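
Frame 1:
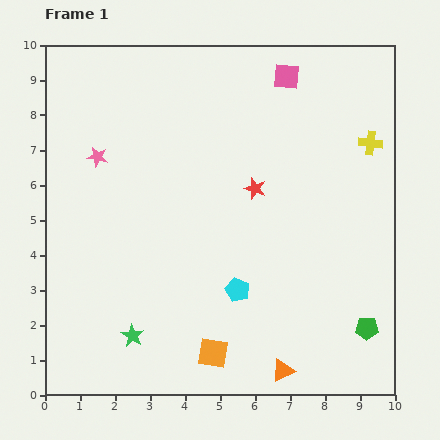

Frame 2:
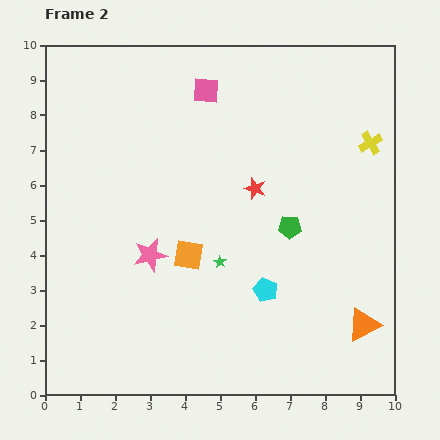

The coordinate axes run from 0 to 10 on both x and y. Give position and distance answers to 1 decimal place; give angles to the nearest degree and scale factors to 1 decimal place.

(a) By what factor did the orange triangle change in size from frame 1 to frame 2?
1.5×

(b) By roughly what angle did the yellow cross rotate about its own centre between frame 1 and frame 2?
37° counter-clockwise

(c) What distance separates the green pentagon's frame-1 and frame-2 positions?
3.6

The green pentagon moved from (9.2, 1.9) to (7.0, 4.8), a distance of √(2.2² + 2.9²) ≈ 3.6.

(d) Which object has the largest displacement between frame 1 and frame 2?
the green pentagon

(moved 3.6; next 3.3)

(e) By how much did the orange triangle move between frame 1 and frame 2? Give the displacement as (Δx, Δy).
(2.3, 1.3)

The orange triangle was at (6.8, 0.7) in frame 1 and (9.1, 2.0) in frame 2.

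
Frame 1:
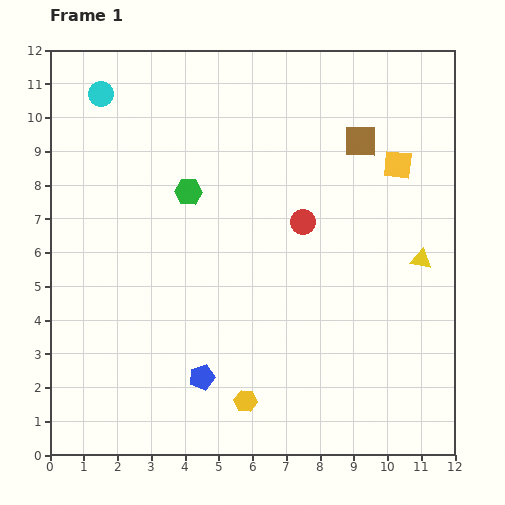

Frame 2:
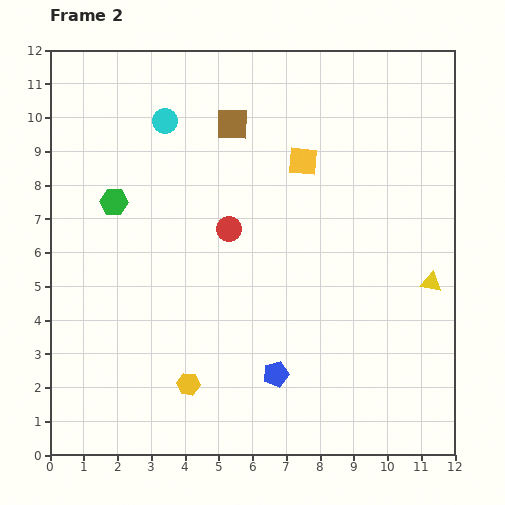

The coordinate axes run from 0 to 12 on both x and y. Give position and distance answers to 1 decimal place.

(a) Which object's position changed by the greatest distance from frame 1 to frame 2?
the brown square

(moved 3.8; next 2.8)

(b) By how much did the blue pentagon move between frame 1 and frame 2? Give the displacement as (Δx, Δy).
(2.2, 0.1)

The blue pentagon was at (4.5, 2.3) in frame 1 and (6.7, 2.4) in frame 2.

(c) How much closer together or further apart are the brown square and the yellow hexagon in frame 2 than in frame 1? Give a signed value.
-0.6

Distance in frame 1: 8.4. Distance in frame 2: 7.8.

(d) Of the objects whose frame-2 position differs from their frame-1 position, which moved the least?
the yellow triangle

(moved 0.8)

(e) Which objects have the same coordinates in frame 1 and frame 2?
none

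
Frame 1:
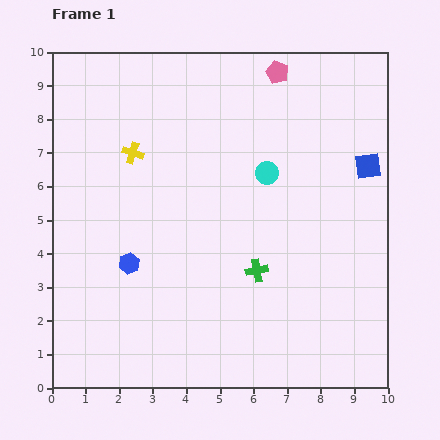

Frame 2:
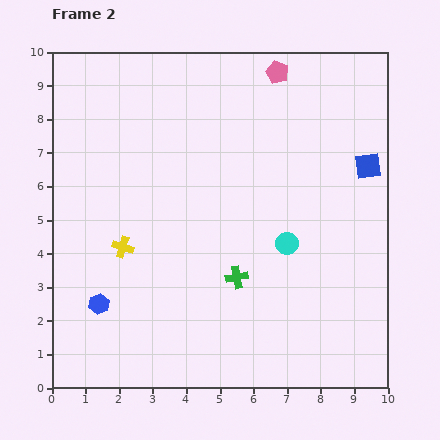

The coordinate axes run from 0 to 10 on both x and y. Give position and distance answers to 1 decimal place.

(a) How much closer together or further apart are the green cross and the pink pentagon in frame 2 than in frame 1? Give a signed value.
+0.3

Distance in frame 1: 5.9. Distance in frame 2: 6.2.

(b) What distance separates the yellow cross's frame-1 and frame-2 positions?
2.8

The yellow cross moved from (2.4, 7.0) to (2.1, 4.2), a distance of √(0.3² + 2.8²) ≈ 2.8.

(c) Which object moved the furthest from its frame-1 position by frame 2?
the yellow cross

(moved 2.8; next 2.2)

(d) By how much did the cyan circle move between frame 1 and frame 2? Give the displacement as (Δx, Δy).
(0.6, -2.1)

The cyan circle was at (6.4, 6.4) in frame 1 and (7.0, 4.3) in frame 2.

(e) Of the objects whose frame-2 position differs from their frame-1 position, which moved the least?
the green cross

(moved 0.6)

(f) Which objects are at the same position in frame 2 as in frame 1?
the pink pentagon, the blue square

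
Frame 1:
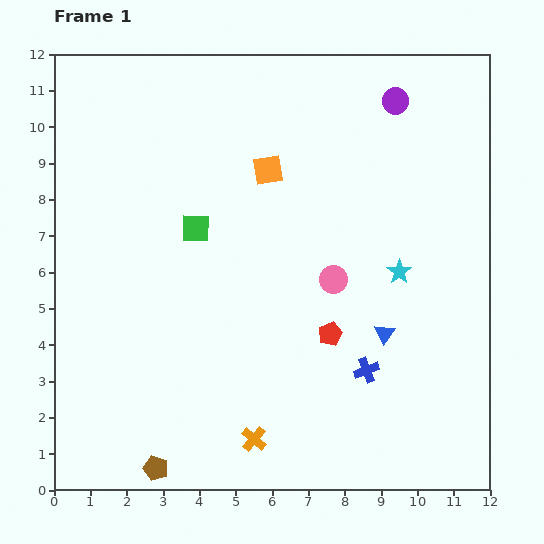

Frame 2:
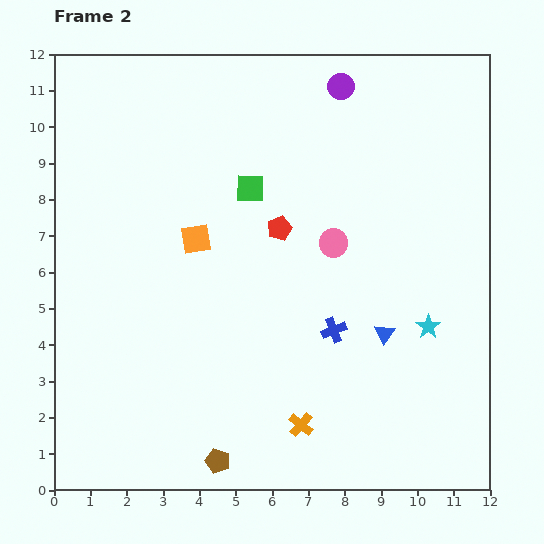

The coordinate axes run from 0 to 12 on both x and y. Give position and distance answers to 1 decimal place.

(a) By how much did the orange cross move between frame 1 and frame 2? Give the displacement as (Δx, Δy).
(1.3, 0.4)

The orange cross was at (5.5, 1.4) in frame 1 and (6.8, 1.8) in frame 2.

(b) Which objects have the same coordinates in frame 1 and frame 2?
the blue triangle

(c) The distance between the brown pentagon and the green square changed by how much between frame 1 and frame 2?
+0.9

Distance in frame 1: 6.7. Distance in frame 2: 7.6.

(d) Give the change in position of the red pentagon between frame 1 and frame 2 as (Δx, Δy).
(-1.4, 2.9)

The red pentagon was at (7.6, 4.3) in frame 1 and (6.2, 7.2) in frame 2.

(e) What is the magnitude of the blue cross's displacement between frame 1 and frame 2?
1.4

The blue cross moved from (8.6, 3.3) to (7.7, 4.4), a distance of √(0.9² + 1.1²) ≈ 1.4.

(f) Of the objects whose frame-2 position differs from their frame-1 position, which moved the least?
the pink circle

(moved 1.0)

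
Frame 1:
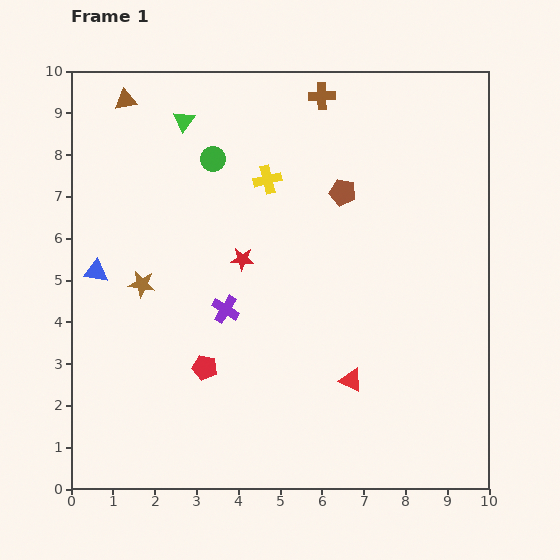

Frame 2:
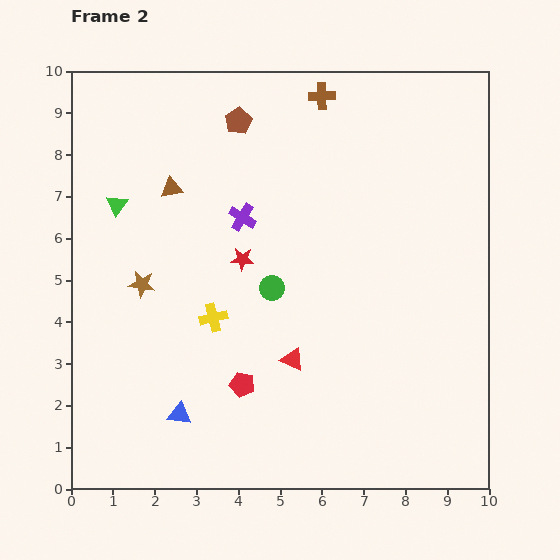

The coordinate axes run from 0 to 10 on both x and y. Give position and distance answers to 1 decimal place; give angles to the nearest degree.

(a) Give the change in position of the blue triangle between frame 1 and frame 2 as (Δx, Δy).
(2.0, -3.4)

The blue triangle was at (0.6, 5.2) in frame 1 and (2.6, 1.8) in frame 2.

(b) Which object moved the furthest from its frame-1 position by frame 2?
the blue triangle

(moved 3.9; next 3.5)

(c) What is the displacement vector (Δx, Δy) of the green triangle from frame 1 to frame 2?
(-1.6, -2.0)

The green triangle was at (2.7, 8.8) in frame 1 and (1.1, 6.8) in frame 2.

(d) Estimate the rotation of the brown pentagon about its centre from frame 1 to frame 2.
29° clockwise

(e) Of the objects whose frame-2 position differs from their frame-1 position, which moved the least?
the red pentagon

(moved 1.0)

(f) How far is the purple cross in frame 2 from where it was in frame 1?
2.2

The purple cross moved from (3.7, 4.3) to (4.1, 6.5), a distance of √(0.4² + 2.2²) ≈ 2.2.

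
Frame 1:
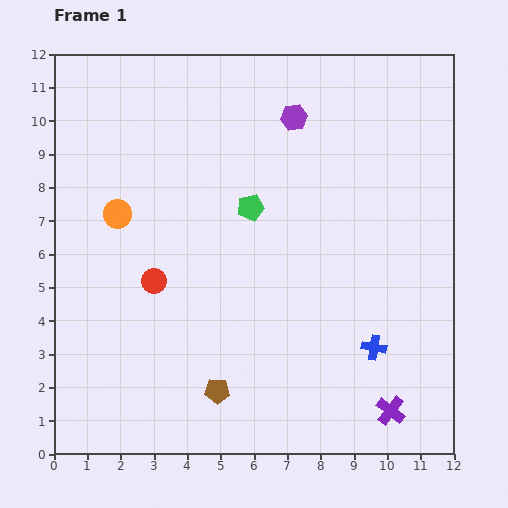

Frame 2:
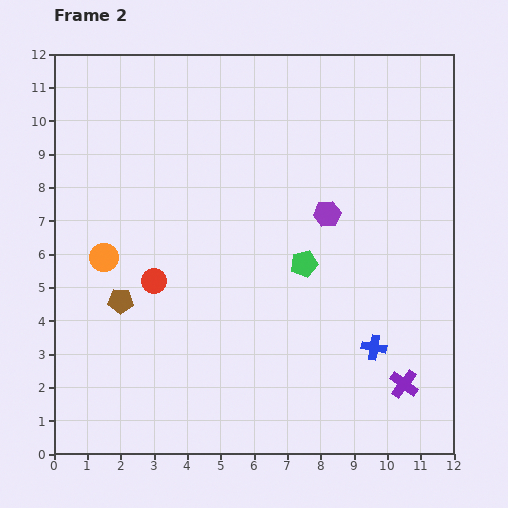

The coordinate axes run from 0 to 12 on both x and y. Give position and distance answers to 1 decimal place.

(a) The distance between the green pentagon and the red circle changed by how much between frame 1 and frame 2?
+0.9

Distance in frame 1: 3.6. Distance in frame 2: 4.5.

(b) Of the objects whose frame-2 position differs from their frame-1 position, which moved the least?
the purple cross

(moved 0.9)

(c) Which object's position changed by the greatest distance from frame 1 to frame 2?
the brown pentagon

(moved 4.0; next 3.1)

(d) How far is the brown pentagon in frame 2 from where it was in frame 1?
4.0

The brown pentagon moved from (4.9, 1.9) to (2.0, 4.6), a distance of √(2.9² + 2.7²) ≈ 4.0.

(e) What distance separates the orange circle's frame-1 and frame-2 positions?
1.4

The orange circle moved from (1.9, 7.2) to (1.5, 5.9), a distance of √(0.4² + 1.3²) ≈ 1.4.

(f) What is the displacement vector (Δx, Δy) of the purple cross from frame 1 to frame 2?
(0.4, 0.8)

The purple cross was at (10.1, 1.3) in frame 1 and (10.5, 2.1) in frame 2.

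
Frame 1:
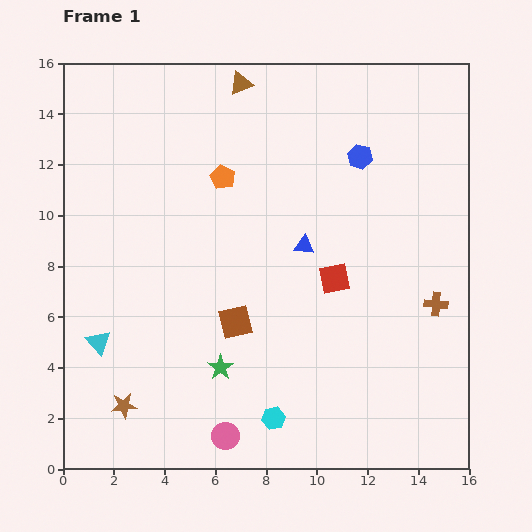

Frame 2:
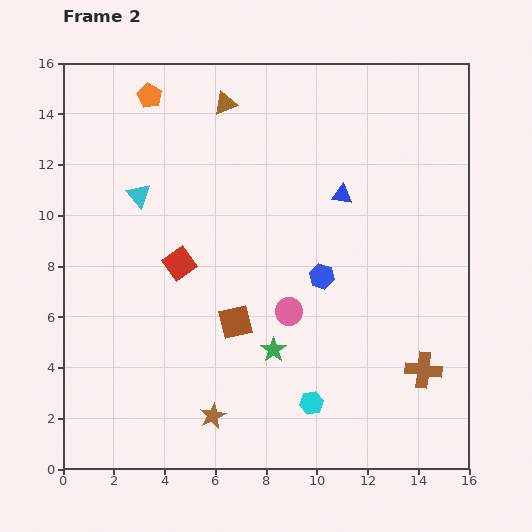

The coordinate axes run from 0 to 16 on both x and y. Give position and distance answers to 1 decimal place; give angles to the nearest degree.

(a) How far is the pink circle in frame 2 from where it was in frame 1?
5.5

The pink circle moved from (6.4, 1.3) to (8.9, 6.2), a distance of √(2.5² + 4.9²) ≈ 5.5.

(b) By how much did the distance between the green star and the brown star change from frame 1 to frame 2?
-0.6

Distance in frame 1: 4.1. Distance in frame 2: 3.5.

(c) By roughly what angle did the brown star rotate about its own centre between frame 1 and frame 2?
22° counter-clockwise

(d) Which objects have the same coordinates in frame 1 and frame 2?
the brown square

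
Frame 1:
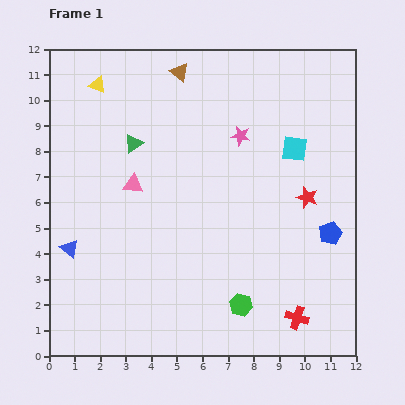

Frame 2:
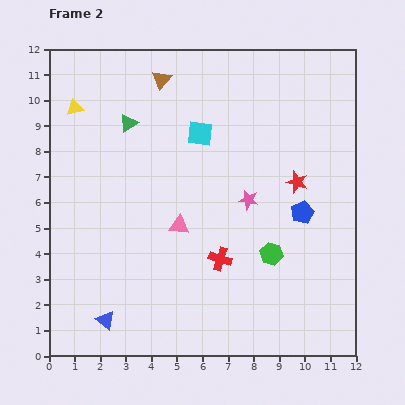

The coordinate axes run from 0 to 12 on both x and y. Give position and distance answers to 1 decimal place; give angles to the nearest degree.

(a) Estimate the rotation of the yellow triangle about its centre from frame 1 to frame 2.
36° counter-clockwise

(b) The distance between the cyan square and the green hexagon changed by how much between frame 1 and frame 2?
-1.0

Distance in frame 1: 6.5. Distance in frame 2: 5.5.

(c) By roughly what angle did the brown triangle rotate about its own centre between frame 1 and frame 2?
32° clockwise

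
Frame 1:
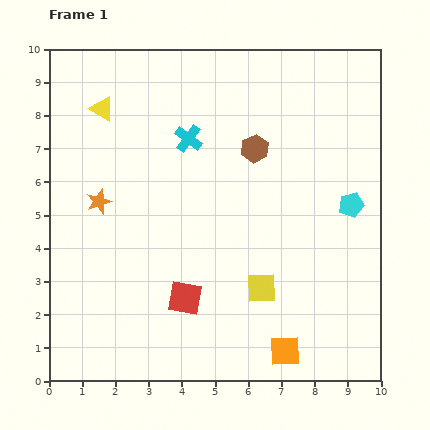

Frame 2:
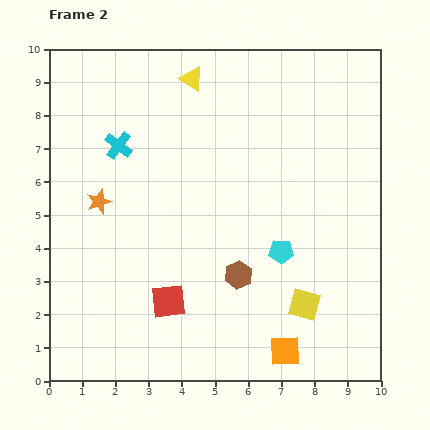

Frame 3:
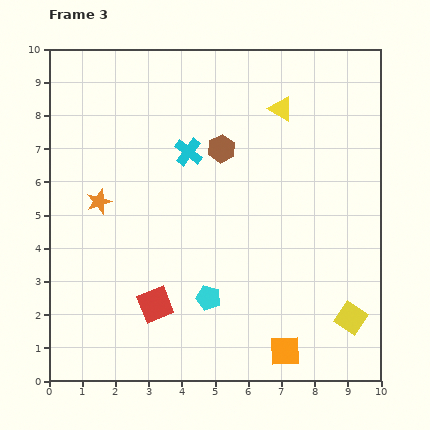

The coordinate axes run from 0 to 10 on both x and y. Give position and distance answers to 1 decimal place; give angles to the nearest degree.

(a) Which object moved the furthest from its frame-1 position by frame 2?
the brown hexagon

(moved 3.8; next 2.8)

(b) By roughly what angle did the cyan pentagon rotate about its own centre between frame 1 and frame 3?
30° clockwise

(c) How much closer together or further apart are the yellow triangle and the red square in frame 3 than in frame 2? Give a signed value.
+0.3

Distance in frame 2: 6.7. Distance in frame 3: 7.0.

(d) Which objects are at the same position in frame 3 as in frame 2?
the orange star, the orange square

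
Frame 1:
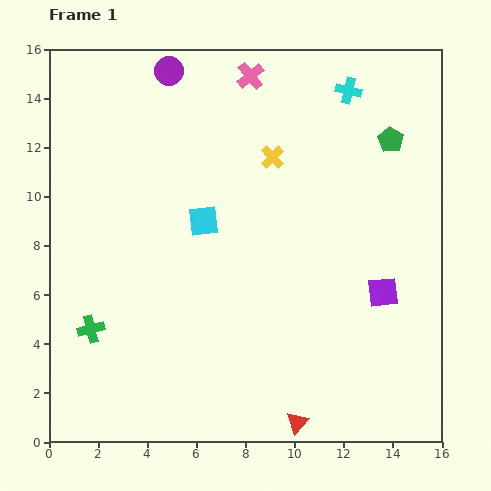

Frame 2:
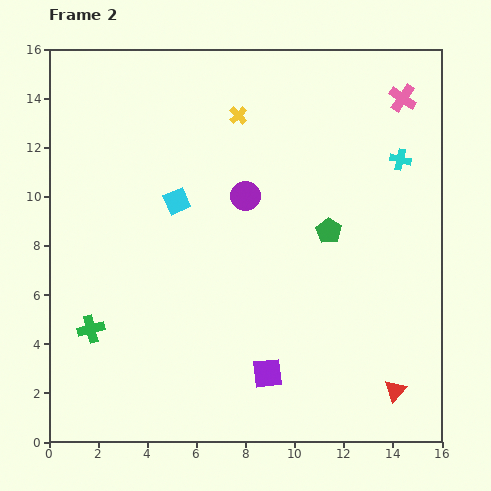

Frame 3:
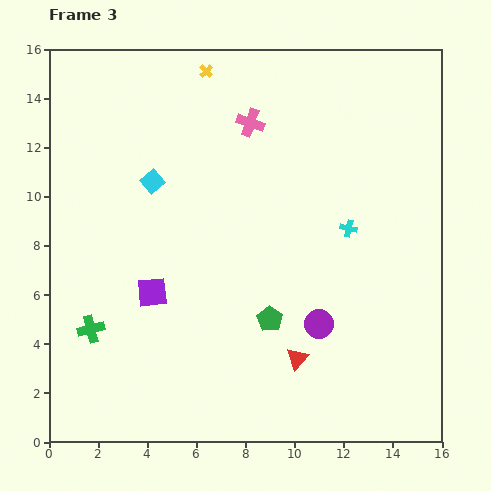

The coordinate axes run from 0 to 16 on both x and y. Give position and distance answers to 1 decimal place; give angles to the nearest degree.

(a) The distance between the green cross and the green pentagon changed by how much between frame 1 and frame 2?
-3.9

Distance in frame 1: 14.4. Distance in frame 2: 10.5.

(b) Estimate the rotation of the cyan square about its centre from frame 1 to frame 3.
34° counter-clockwise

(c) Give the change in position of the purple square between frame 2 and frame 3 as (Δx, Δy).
(-4.7, 3.3)

The purple square was at (8.9, 2.8) in frame 2 and (4.2, 6.1) in frame 3.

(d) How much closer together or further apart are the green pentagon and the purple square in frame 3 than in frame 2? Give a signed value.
-1.4

Distance in frame 2: 6.3. Distance in frame 3: 4.9.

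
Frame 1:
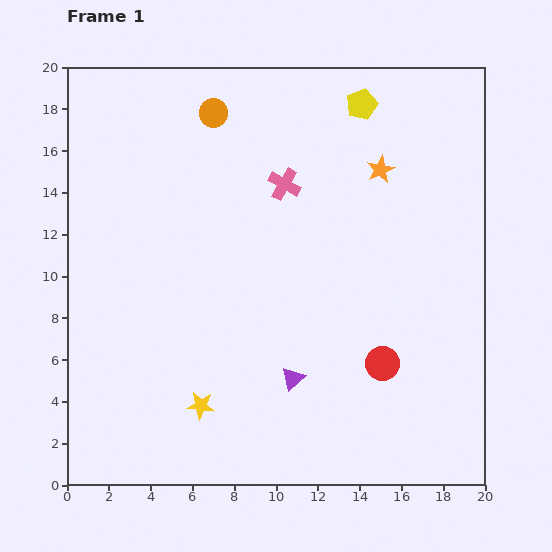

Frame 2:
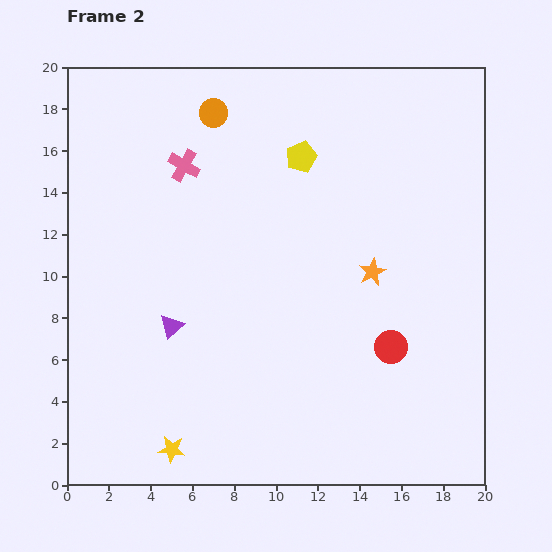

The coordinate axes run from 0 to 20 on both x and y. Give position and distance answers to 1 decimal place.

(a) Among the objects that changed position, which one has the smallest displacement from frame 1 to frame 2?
the red circle

(moved 0.9)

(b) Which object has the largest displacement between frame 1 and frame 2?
the purple triangle

(moved 6.3; next 4.9)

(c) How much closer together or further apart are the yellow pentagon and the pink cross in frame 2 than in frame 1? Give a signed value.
+0.3

Distance in frame 1: 5.3. Distance in frame 2: 5.6.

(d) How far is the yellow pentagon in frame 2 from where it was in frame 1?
3.8

The yellow pentagon moved from (14.1, 18.2) to (11.2, 15.7), a distance of √(2.9² + 2.5²) ≈ 3.8.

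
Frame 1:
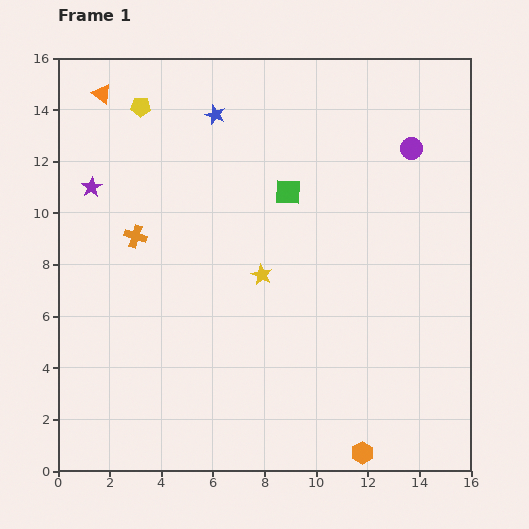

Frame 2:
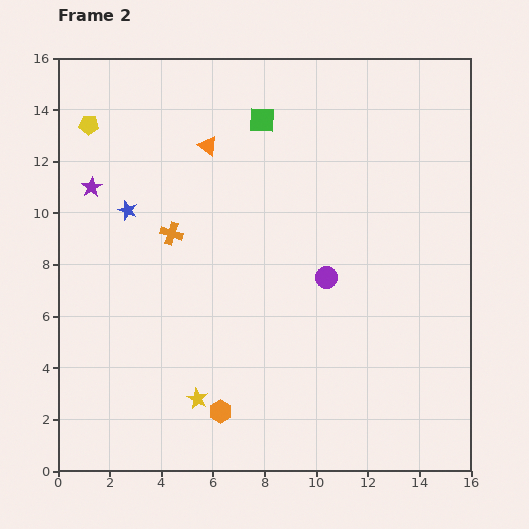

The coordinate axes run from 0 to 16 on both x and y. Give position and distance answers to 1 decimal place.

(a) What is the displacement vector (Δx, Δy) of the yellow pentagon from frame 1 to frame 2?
(-2.0, -0.7)

The yellow pentagon was at (3.2, 14.1) in frame 1 and (1.2, 13.4) in frame 2.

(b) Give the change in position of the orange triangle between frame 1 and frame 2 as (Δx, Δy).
(4.1, -2.0)

The orange triangle was at (1.7, 14.6) in frame 1 and (5.8, 12.6) in frame 2.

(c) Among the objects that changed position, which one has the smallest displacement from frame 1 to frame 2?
the orange cross

(moved 1.4)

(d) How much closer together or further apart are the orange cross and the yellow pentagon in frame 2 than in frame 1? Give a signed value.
+0.3

Distance in frame 1: 5.0. Distance in frame 2: 5.3.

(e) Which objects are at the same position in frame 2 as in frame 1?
the purple star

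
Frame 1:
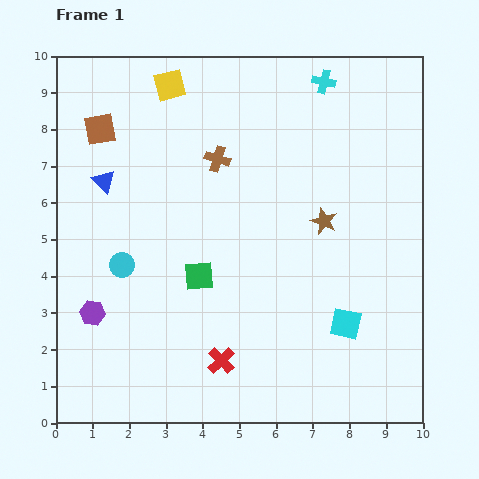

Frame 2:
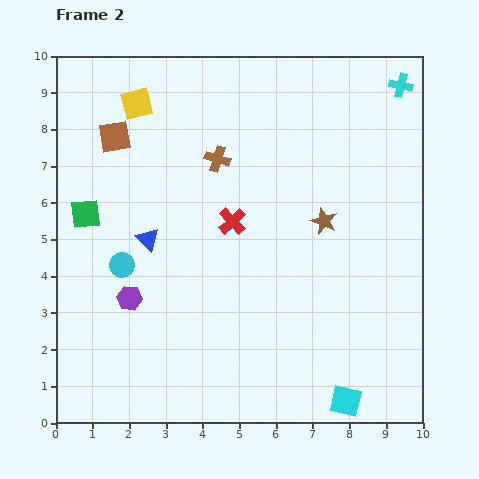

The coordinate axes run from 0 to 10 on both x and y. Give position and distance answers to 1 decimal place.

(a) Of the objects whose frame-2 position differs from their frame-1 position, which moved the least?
the brown square

(moved 0.4)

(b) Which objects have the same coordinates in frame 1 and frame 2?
the cyan circle, the brown star, the brown cross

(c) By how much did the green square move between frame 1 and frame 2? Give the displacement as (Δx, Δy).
(-3.1, 1.7)

The green square was at (3.9, 4.0) in frame 1 and (0.8, 5.7) in frame 2.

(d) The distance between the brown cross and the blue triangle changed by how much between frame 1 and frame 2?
-0.3

Distance in frame 1: 3.2. Distance in frame 2: 2.9.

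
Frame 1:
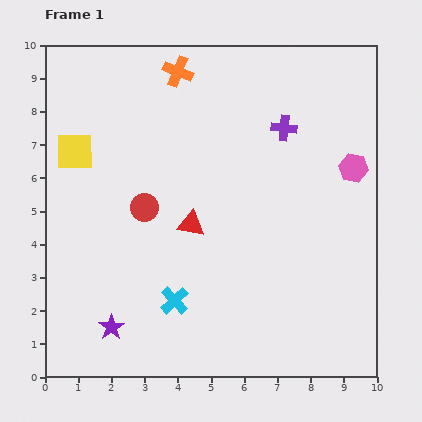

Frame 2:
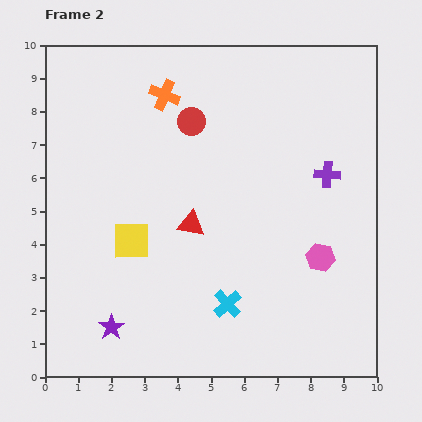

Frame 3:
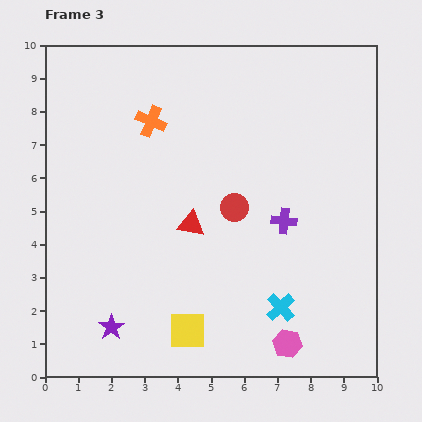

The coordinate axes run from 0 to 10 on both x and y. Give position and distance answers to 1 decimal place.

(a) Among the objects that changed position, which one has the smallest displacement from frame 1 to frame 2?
the orange cross

(moved 0.8)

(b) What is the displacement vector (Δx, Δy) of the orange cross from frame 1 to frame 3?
(-0.8, -1.5)

The orange cross was at (4.0, 9.2) in frame 1 and (3.2, 7.7) in frame 3.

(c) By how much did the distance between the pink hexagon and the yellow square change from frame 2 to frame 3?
-2.7

Distance in frame 2: 5.7. Distance in frame 3: 3.0.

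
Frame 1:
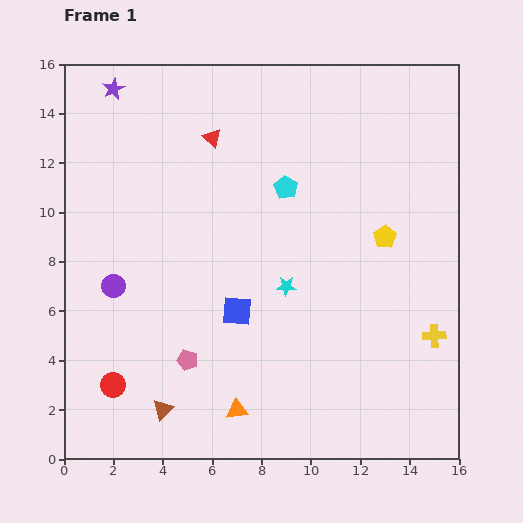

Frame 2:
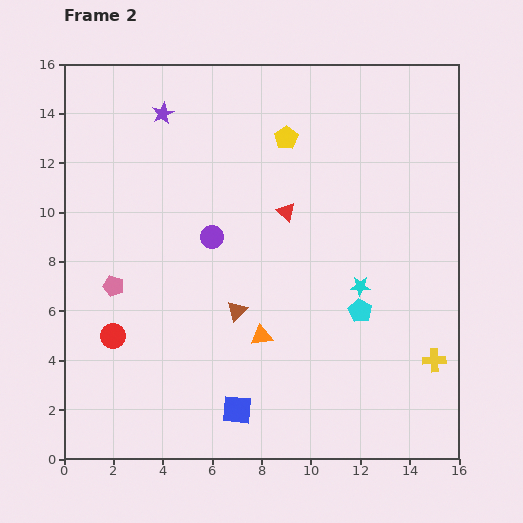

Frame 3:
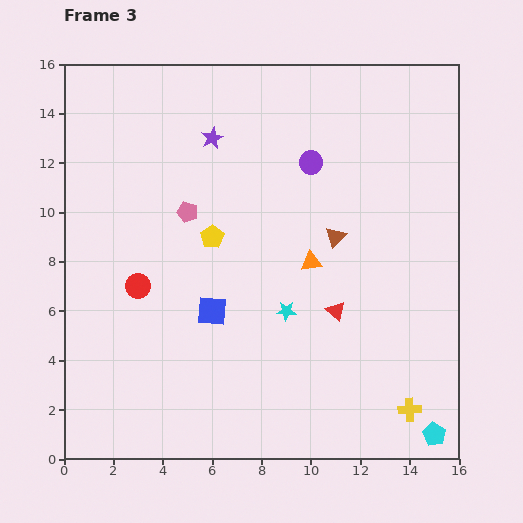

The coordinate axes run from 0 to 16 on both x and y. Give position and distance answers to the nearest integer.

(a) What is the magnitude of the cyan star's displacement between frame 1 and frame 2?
3

The cyan star moved from (9, 7) to (12, 7), a distance of √(3² + 0²) ≈ 3.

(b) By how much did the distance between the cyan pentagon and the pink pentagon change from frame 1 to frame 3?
+5

Distance in frame 1: 8. Distance in frame 3: 13.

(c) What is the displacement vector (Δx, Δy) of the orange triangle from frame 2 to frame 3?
(2, 3)

The orange triangle was at (8, 5) in frame 2 and (10, 8) in frame 3.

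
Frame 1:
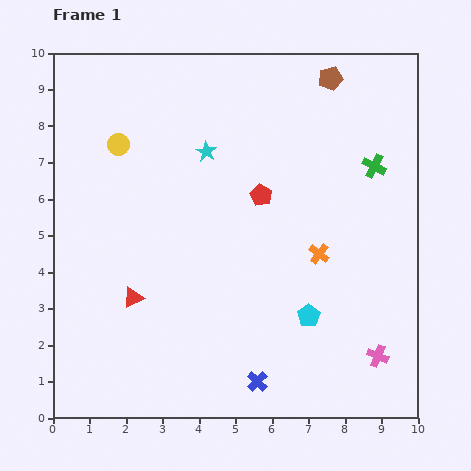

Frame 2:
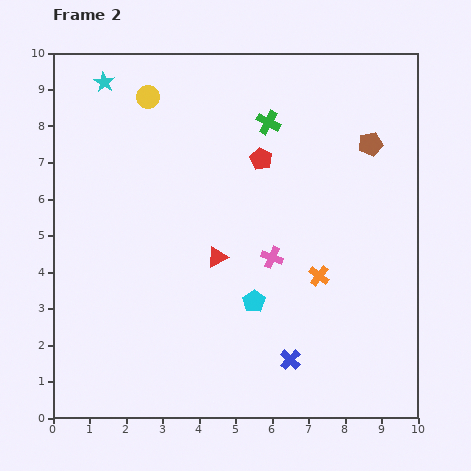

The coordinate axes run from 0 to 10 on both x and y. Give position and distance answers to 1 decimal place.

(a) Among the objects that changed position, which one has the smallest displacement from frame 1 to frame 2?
the orange cross

(moved 0.6)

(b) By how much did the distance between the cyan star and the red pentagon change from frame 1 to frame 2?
+2.9

Distance in frame 1: 1.9. Distance in frame 2: 4.8.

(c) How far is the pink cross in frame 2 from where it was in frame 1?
4.0

The pink cross moved from (8.9, 1.7) to (6.0, 4.4), a distance of √(2.9² + 2.7²) ≈ 4.0.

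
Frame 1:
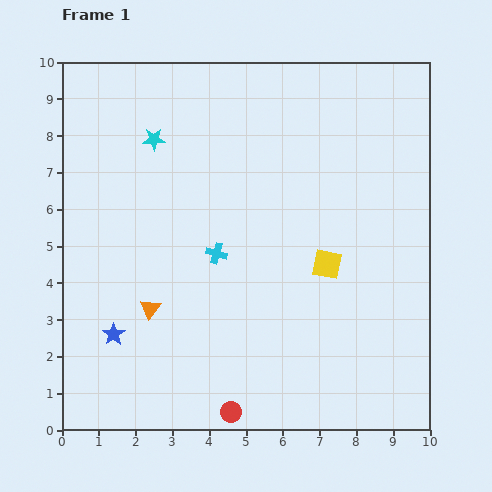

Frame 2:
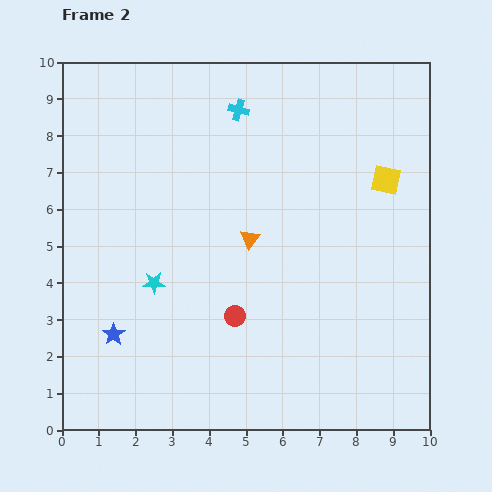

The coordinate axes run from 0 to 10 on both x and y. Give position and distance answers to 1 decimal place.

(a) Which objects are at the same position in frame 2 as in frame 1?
the blue star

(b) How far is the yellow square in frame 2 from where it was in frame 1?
2.8

The yellow square moved from (7.2, 4.5) to (8.8, 6.8), a distance of √(1.6² + 2.3²) ≈ 2.8.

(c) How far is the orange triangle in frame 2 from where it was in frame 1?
3.3

The orange triangle moved from (2.4, 3.3) to (5.1, 5.2), a distance of √(2.7² + 1.9²) ≈ 3.3.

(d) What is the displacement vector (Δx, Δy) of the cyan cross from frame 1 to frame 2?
(0.6, 3.9)

The cyan cross was at (4.2, 4.8) in frame 1 and (4.8, 8.7) in frame 2.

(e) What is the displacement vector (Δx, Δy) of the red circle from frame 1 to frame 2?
(0.1, 2.6)

The red circle was at (4.6, 0.5) in frame 1 and (4.7, 3.1) in frame 2.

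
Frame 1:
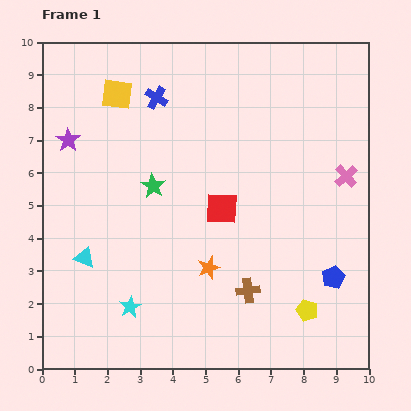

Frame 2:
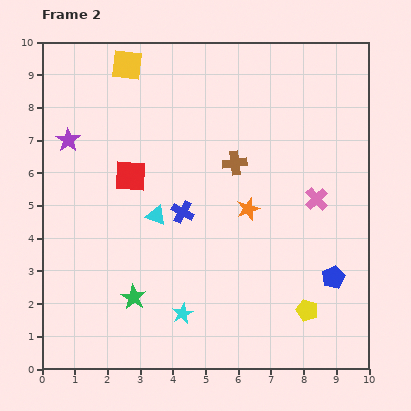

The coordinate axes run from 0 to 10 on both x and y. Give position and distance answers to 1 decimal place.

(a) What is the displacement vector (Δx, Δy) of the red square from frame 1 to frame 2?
(-2.8, 1.0)

The red square was at (5.5, 4.9) in frame 1 and (2.7, 5.9) in frame 2.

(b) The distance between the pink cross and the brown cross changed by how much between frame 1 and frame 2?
-1.9

Distance in frame 1: 4.6. Distance in frame 2: 2.7.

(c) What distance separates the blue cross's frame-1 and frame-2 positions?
3.6

The blue cross moved from (3.5, 8.3) to (4.3, 4.8), a distance of √(0.8² + 3.5²) ≈ 3.6.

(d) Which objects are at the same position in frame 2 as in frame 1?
the blue pentagon, the yellow pentagon, the purple star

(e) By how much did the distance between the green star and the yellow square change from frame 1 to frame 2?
+4.1

Distance in frame 1: 3.0. Distance in frame 2: 7.1.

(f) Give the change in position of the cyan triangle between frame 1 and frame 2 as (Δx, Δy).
(2.2, 1.3)

The cyan triangle was at (1.3, 3.4) in frame 1 and (3.5, 4.7) in frame 2.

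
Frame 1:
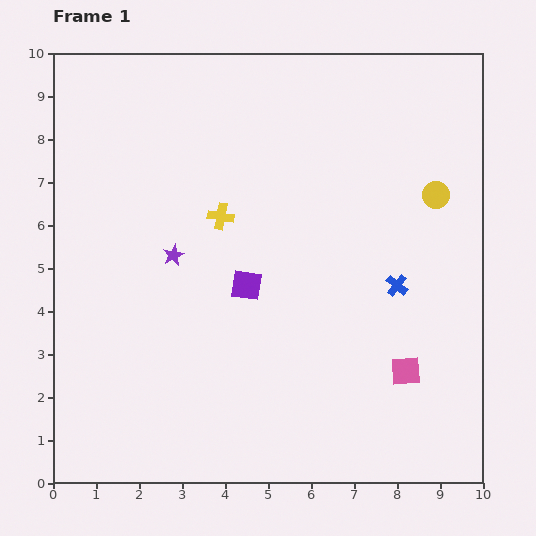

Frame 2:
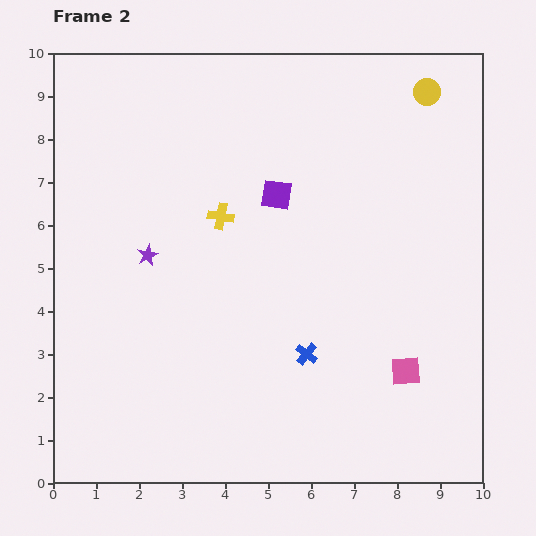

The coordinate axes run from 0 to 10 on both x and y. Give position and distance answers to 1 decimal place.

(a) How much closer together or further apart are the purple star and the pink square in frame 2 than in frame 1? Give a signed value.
+0.6

Distance in frame 1: 6.0. Distance in frame 2: 6.6.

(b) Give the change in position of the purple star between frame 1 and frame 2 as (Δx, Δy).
(-0.6, 0.0)

The purple star was at (2.8, 5.3) in frame 1 and (2.2, 5.3) in frame 2.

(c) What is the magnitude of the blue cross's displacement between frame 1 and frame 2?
2.6

The blue cross moved from (8.0, 4.6) to (5.9, 3.0), a distance of √(2.1² + 1.6²) ≈ 2.6.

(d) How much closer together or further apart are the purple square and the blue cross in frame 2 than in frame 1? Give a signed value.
+0.3

Distance in frame 1: 3.5. Distance in frame 2: 3.8.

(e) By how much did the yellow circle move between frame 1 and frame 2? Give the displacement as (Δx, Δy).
(-0.2, 2.4)

The yellow circle was at (8.9, 6.7) in frame 1 and (8.7, 9.1) in frame 2.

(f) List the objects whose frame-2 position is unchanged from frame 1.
the yellow cross, the pink square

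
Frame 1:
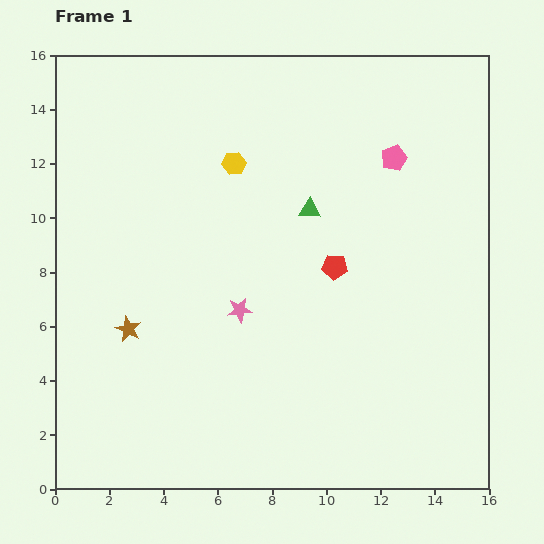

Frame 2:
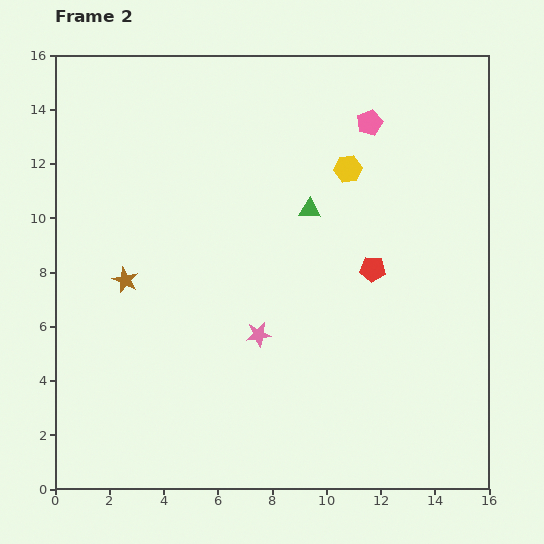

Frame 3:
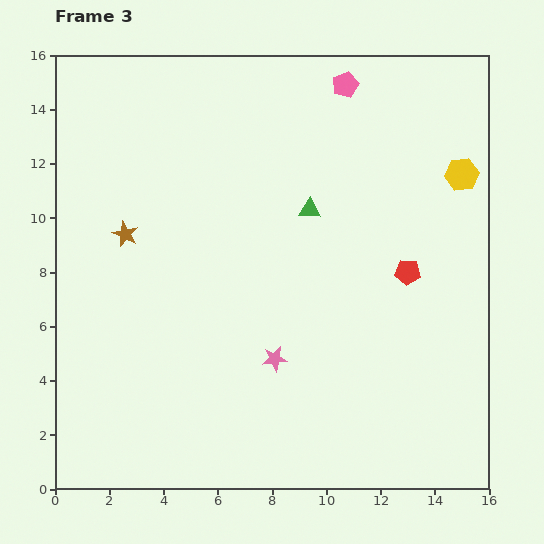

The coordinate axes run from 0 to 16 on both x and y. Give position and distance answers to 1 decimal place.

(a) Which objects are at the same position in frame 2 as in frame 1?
the green triangle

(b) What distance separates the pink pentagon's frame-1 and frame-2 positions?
1.6

The pink pentagon moved from (12.5, 12.2) to (11.6, 13.5), a distance of √(0.9² + 1.3²) ≈ 1.6.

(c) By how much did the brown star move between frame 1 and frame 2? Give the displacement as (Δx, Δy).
(-0.1, 1.8)

The brown star was at (2.7, 5.9) in frame 1 and (2.6, 7.7) in frame 2.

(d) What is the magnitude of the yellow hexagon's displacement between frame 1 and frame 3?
8.4

The yellow hexagon moved from (6.6, 12.0) to (15.0, 11.6), a distance of √(8.4² + 0.4²) ≈ 8.4.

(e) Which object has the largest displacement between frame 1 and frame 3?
the yellow hexagon

(moved 8.4; next 3.5)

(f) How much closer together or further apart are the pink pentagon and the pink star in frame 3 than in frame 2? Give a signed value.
+1.6

Distance in frame 2: 8.8. Distance in frame 3: 10.4.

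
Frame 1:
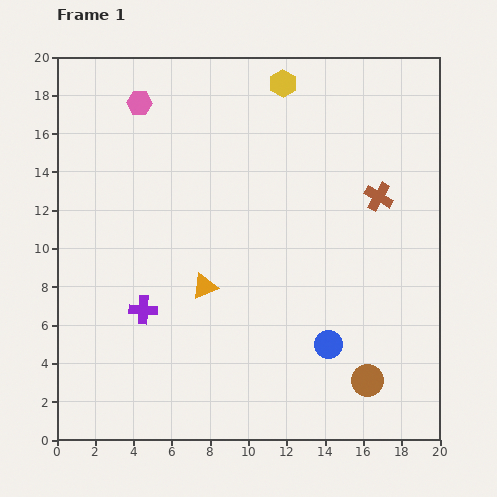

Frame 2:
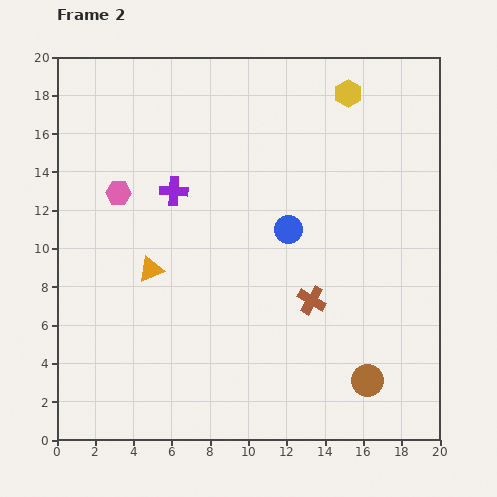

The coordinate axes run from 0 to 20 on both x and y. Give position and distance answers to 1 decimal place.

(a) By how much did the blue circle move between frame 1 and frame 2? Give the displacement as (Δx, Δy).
(-2.1, 6.0)

The blue circle was at (14.2, 5.0) in frame 1 and (12.1, 11.0) in frame 2.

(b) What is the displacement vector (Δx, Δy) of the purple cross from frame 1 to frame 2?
(1.6, 6.2)

The purple cross was at (4.5, 6.8) in frame 1 and (6.1, 13.0) in frame 2.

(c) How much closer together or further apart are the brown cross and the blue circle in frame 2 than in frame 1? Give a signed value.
-4.2

Distance in frame 1: 8.1. Distance in frame 2: 3.9.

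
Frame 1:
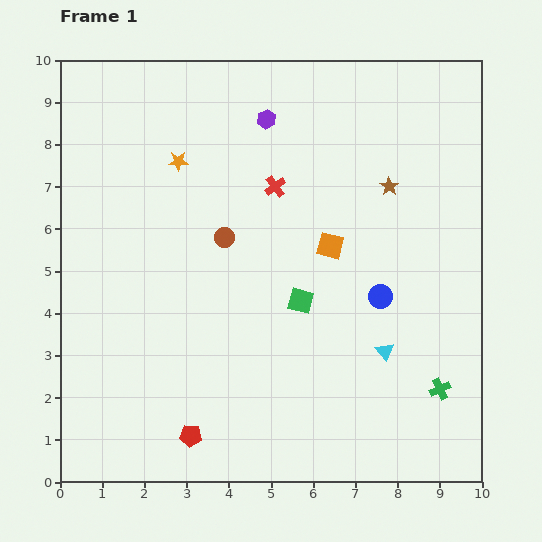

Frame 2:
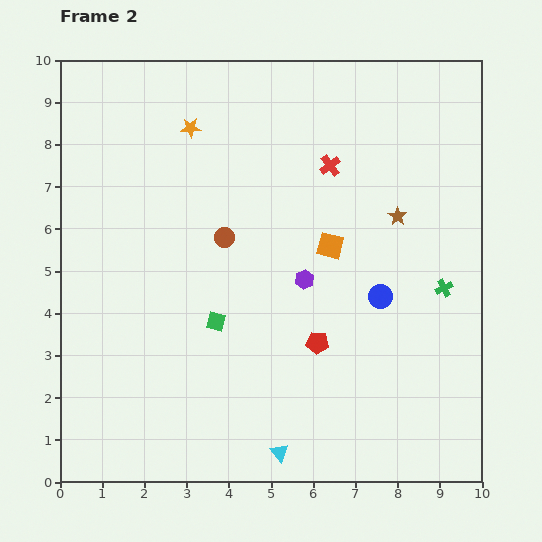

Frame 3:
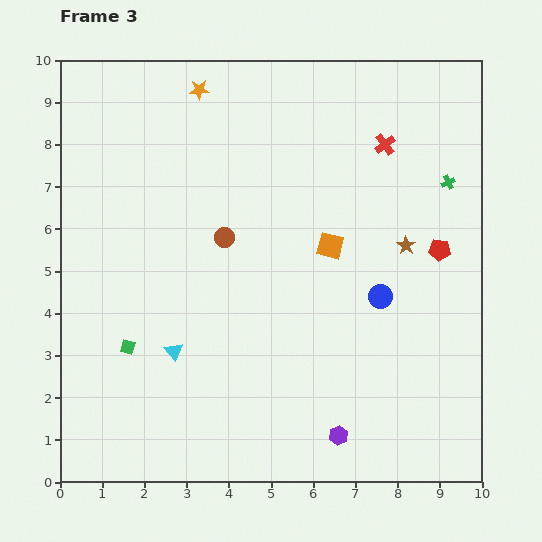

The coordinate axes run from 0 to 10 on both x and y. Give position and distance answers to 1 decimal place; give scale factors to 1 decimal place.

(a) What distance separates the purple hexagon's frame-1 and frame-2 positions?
3.9

The purple hexagon moved from (4.9, 8.6) to (5.8, 4.8), a distance of √(0.9² + 3.8²) ≈ 3.9.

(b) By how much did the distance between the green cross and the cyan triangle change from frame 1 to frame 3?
+6.0

Distance in frame 1: 1.6. Distance in frame 3: 7.6.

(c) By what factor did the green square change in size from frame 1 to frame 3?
0.6×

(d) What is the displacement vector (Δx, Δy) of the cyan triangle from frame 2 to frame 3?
(-2.5, 2.4)

The cyan triangle was at (5.2, 0.7) in frame 2 and (2.7, 3.1) in frame 3.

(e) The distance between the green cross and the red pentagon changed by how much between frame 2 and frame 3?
-1.7

Distance in frame 2: 3.3. Distance in frame 3: 1.6.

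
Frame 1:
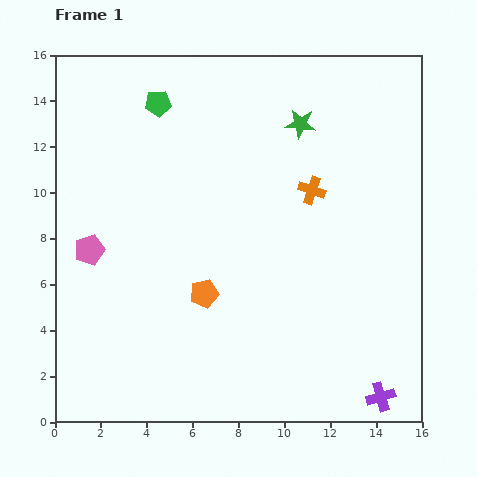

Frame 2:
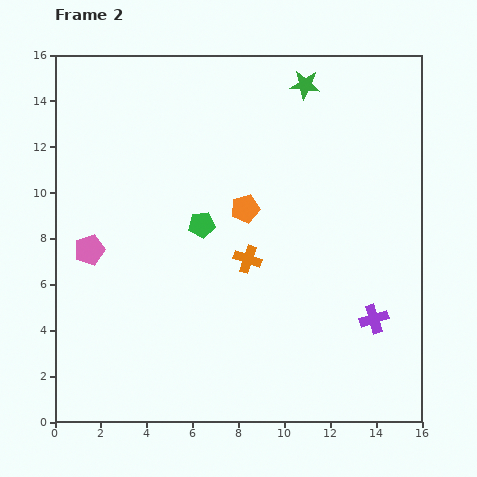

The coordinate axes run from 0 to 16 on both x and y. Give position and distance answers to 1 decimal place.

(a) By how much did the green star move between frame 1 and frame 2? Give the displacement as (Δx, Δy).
(0.2, 1.7)

The green star was at (10.7, 13.0) in frame 1 and (10.9, 14.7) in frame 2.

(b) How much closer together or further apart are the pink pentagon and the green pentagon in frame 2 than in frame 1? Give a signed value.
-2.1

Distance in frame 1: 7.1. Distance in frame 2: 5.0.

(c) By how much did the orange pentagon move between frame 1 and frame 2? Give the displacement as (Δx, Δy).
(1.8, 3.7)

The orange pentagon was at (6.5, 5.6) in frame 1 and (8.3, 9.3) in frame 2.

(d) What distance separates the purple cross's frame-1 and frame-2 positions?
3.4

The purple cross moved from (14.2, 1.1) to (13.9, 4.5), a distance of √(0.3² + 3.4²) ≈ 3.4.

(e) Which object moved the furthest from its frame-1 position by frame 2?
the green pentagon

(moved 5.6; next 4.1)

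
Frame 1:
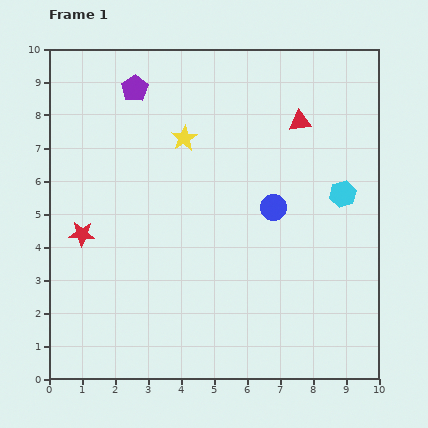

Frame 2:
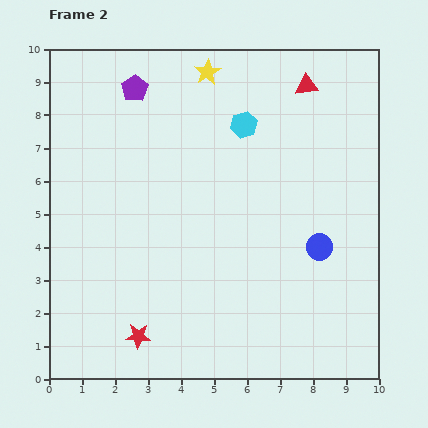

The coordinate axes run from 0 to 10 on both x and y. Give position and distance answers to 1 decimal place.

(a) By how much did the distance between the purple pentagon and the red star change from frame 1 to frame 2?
+2.8

Distance in frame 1: 4.7. Distance in frame 2: 7.5.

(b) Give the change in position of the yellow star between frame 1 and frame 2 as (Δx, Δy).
(0.7, 2.0)

The yellow star was at (4.1, 7.3) in frame 1 and (4.8, 9.3) in frame 2.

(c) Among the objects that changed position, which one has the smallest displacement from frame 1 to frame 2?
the red triangle

(moved 1.1)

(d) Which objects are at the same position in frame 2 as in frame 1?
the purple pentagon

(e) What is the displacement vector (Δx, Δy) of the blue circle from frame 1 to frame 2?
(1.4, -1.2)

The blue circle was at (6.8, 5.2) in frame 1 and (8.2, 4.0) in frame 2.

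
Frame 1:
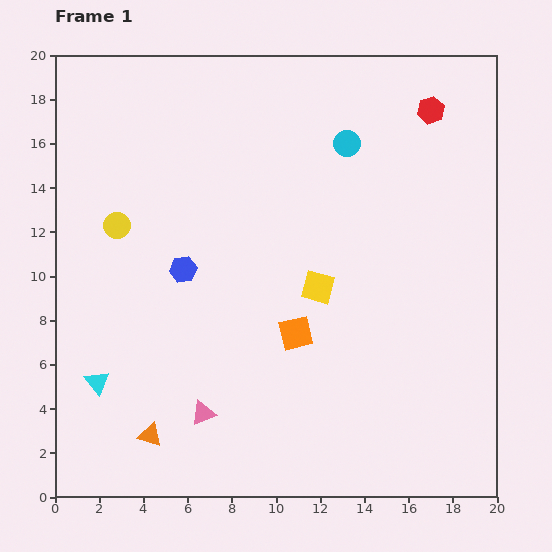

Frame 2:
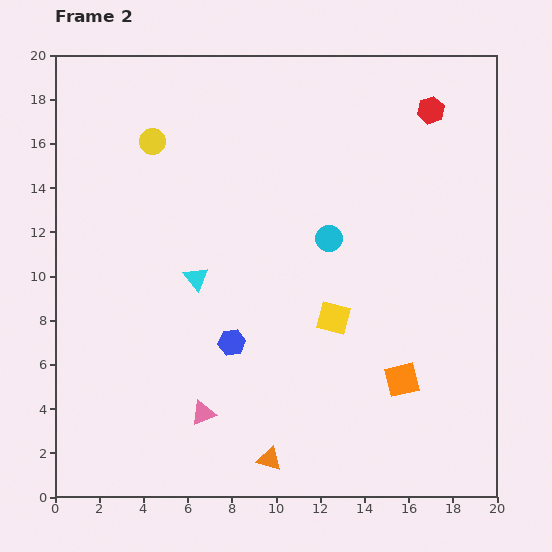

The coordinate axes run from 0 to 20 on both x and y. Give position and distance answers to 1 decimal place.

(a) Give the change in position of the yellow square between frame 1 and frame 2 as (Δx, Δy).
(0.7, -1.4)

The yellow square was at (11.9, 9.5) in frame 1 and (12.6, 8.1) in frame 2.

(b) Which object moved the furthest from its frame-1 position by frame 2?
the cyan triangle

(moved 6.5; next 5.5)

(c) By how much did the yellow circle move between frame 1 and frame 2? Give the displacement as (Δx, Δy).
(1.6, 3.8)

The yellow circle was at (2.8, 12.3) in frame 1 and (4.4, 16.1) in frame 2.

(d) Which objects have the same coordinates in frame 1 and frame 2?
the red hexagon, the pink triangle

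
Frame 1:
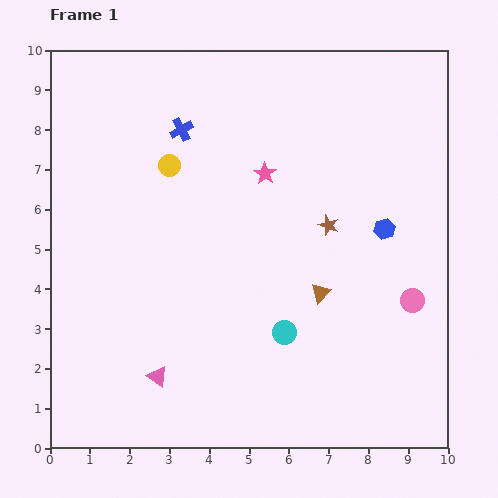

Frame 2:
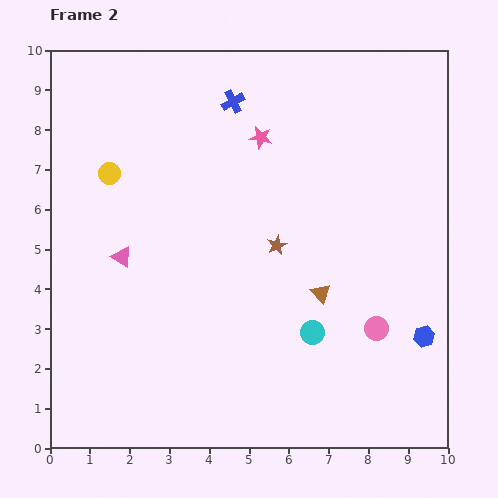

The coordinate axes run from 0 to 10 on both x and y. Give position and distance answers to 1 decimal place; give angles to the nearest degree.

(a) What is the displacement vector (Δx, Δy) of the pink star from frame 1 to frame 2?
(-0.1, 0.9)

The pink star was at (5.4, 6.9) in frame 1 and (5.3, 7.8) in frame 2.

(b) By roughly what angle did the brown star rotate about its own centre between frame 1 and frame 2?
28° clockwise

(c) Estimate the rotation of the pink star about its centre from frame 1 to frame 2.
24° counter-clockwise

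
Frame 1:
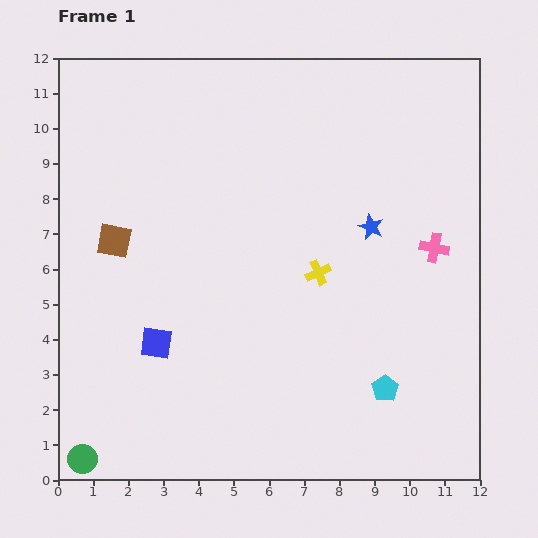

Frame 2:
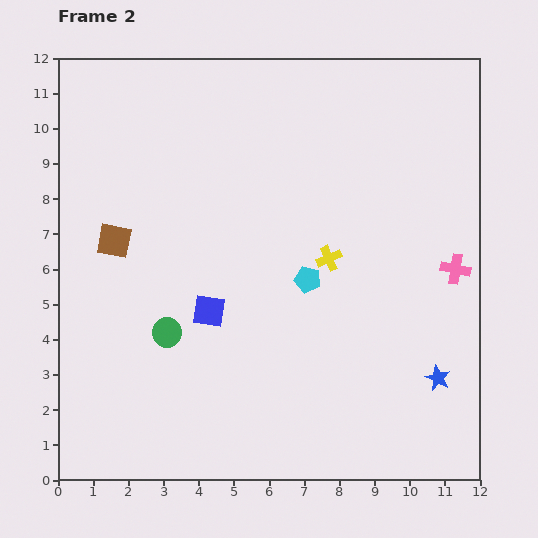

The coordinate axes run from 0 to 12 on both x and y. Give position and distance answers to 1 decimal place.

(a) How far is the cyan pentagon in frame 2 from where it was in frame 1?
3.8

The cyan pentagon moved from (9.3, 2.6) to (7.1, 5.7), a distance of √(2.2² + 3.1²) ≈ 3.8.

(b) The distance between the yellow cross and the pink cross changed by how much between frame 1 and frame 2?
+0.2

Distance in frame 1: 3.4. Distance in frame 2: 3.6.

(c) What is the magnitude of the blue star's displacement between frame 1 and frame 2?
4.7

The blue star moved from (8.9, 7.2) to (10.8, 2.9), a distance of √(1.9² + 4.3²) ≈ 4.7.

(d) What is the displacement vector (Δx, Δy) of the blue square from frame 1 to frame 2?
(1.5, 0.9)

The blue square was at (2.8, 3.9) in frame 1 and (4.3, 4.8) in frame 2.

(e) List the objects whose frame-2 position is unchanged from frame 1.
the brown square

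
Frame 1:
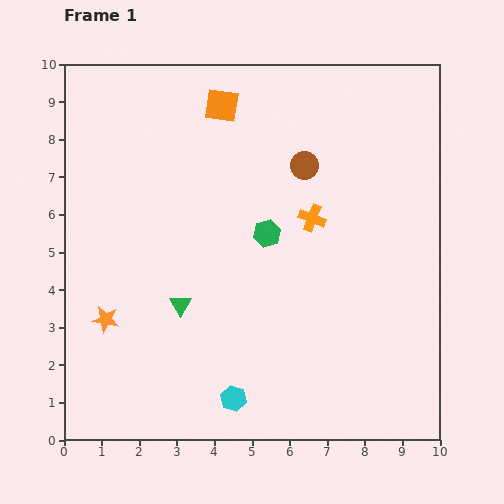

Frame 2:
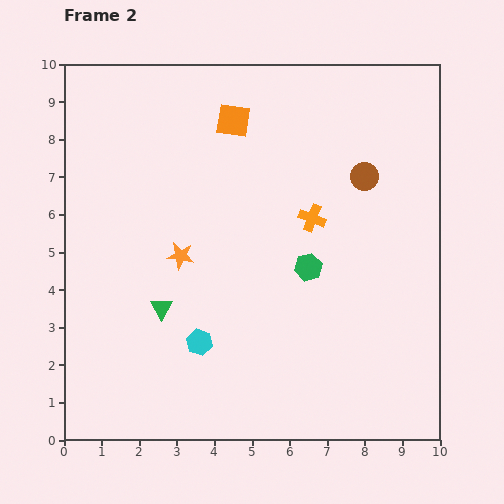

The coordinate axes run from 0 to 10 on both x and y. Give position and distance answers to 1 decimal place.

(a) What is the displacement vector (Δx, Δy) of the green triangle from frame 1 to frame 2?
(-0.5, -0.1)

The green triangle was at (3.1, 3.6) in frame 1 and (2.6, 3.5) in frame 2.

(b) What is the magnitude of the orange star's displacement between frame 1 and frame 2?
2.6

The orange star moved from (1.1, 3.2) to (3.1, 4.9), a distance of √(2.0² + 1.7²) ≈ 2.6.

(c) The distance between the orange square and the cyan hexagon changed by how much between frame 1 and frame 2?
-1.8

Distance in frame 1: 7.8. Distance in frame 2: 6.0.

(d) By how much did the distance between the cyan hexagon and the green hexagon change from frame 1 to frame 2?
-1.0

Distance in frame 1: 4.5. Distance in frame 2: 3.5.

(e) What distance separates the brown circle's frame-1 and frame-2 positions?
1.6

The brown circle moved from (6.4, 7.3) to (8.0, 7.0), a distance of √(1.6² + 0.3²) ≈ 1.6.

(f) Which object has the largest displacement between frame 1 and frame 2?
the orange star

(moved 2.6; next 1.7)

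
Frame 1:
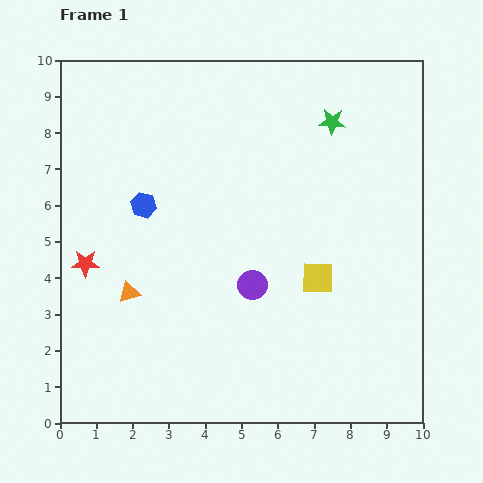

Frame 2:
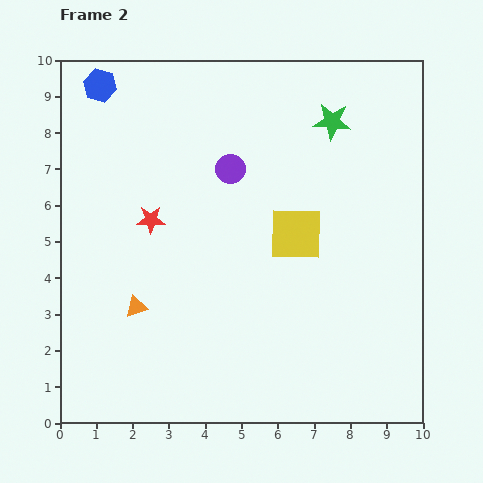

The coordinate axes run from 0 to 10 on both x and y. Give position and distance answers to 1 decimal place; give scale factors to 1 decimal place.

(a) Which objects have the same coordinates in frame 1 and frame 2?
the green star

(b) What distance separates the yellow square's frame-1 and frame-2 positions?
1.3

The yellow square moved from (7.1, 4.0) to (6.5, 5.2), a distance of √(0.6² + 1.2²) ≈ 1.3.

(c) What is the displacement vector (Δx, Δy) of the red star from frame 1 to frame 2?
(1.8, 1.2)

The red star was at (0.7, 4.4) in frame 1 and (2.5, 5.6) in frame 2.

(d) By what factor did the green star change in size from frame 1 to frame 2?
1.4×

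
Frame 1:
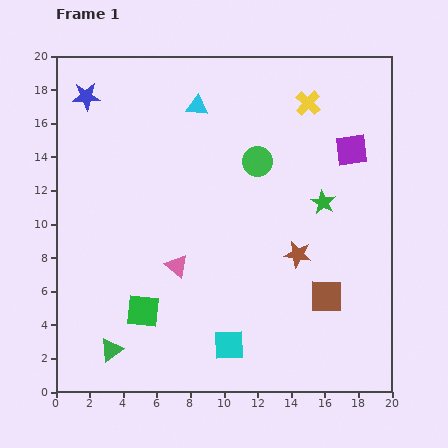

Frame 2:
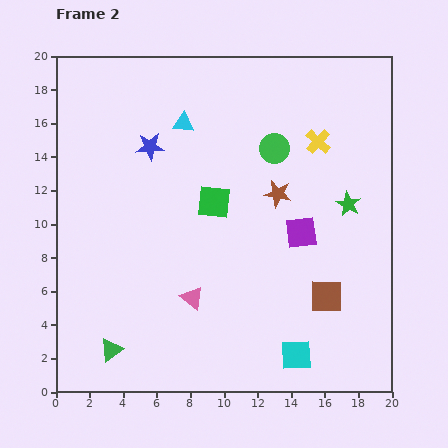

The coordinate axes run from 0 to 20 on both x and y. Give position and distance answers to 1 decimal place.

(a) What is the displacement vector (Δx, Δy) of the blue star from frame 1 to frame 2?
(3.8, -3.0)

The blue star was at (1.8, 17.6) in frame 1 and (5.6, 14.6) in frame 2.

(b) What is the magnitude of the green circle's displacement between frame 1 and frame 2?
1.3

The green circle moved from (12.0, 13.7) to (13.0, 14.5), a distance of √(1.0² + 0.8²) ≈ 1.3.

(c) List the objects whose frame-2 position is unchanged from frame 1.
the brown square, the green triangle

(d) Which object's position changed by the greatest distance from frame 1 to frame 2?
the green square

(moved 7.7; next 5.7)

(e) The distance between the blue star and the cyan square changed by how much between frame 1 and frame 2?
-2.0

Distance in frame 1: 17.1. Distance in frame 2: 15.1.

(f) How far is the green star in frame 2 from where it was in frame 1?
1.5

The green star moved from (15.9, 11.3) to (17.4, 11.2), a distance of √(1.5² + 0.1²) ≈ 1.5.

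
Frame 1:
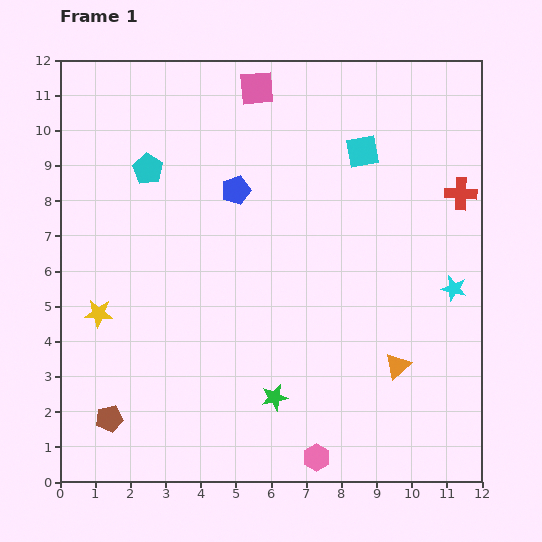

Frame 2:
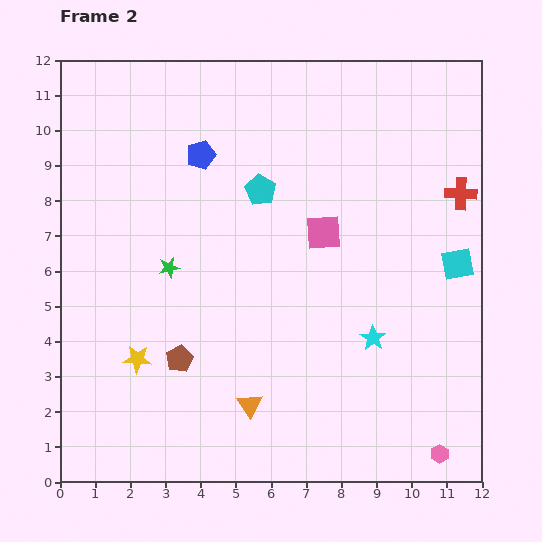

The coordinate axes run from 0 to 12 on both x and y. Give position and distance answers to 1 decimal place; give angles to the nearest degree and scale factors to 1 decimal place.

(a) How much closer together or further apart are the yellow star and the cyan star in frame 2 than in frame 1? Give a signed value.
-3.4

Distance in frame 1: 10.1. Distance in frame 2: 6.7.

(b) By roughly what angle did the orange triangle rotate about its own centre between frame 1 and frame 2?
22° counter-clockwise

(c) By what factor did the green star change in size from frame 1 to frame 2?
0.8×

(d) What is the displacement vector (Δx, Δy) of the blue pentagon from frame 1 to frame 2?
(-1.0, 1.0)

The blue pentagon was at (5.0, 8.3) in frame 1 and (4.0, 9.3) in frame 2.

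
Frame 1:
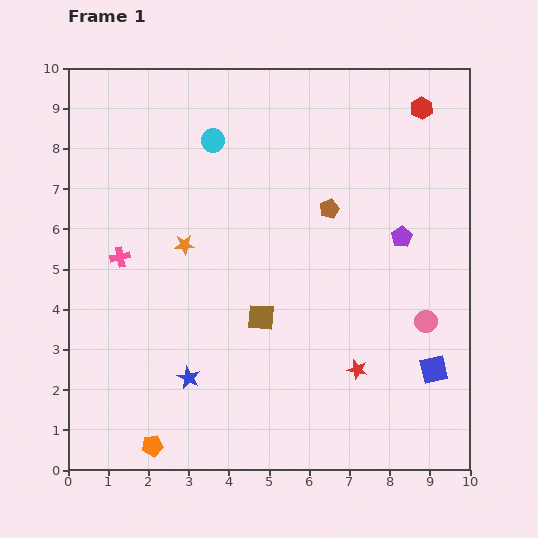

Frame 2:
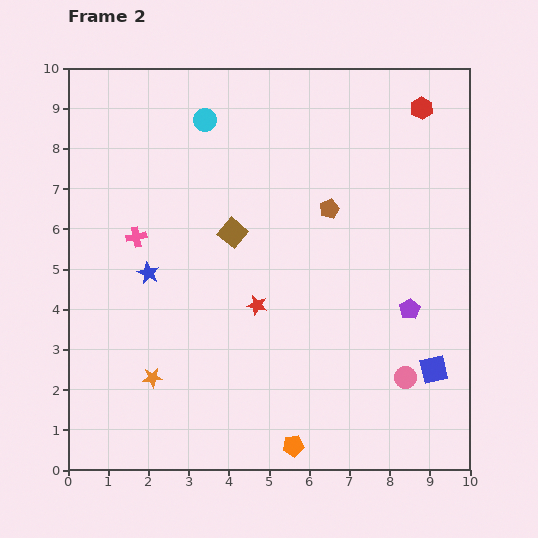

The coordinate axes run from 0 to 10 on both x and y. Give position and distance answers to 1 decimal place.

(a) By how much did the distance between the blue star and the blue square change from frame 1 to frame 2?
+1.4

Distance in frame 1: 6.1. Distance in frame 2: 7.5.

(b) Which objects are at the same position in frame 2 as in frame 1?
the blue square, the red hexagon, the brown pentagon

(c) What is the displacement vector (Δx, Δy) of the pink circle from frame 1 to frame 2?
(-0.5, -1.4)

The pink circle was at (8.9, 3.7) in frame 1 and (8.4, 2.3) in frame 2.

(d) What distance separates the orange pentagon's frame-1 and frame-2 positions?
3.5

The orange pentagon moved from (2.1, 0.6) to (5.6, 0.6), a distance of √(3.5² + 0.0²) ≈ 3.5.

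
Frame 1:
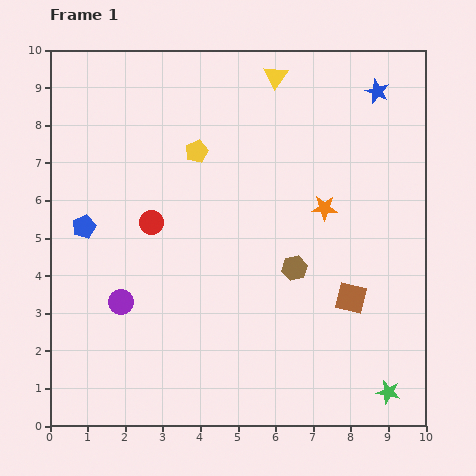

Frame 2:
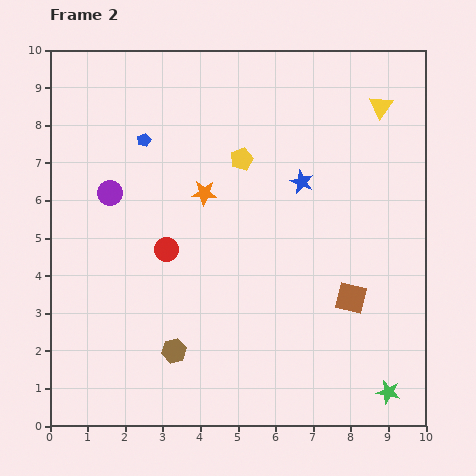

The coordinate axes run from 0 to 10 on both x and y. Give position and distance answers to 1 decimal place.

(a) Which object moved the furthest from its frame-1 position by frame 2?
the brown hexagon

(moved 3.9; next 3.2)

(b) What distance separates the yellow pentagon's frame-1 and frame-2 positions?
1.2

The yellow pentagon moved from (3.9, 7.3) to (5.1, 7.1), a distance of √(1.2² + 0.2²) ≈ 1.2.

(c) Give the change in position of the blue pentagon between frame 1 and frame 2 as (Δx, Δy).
(1.6, 2.3)

The blue pentagon was at (0.9, 5.3) in frame 1 and (2.5, 7.6) in frame 2.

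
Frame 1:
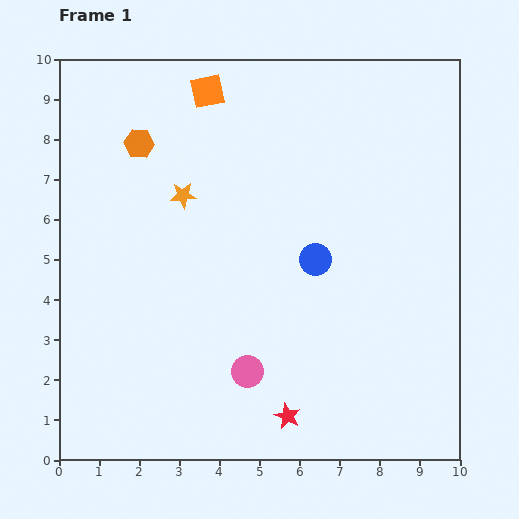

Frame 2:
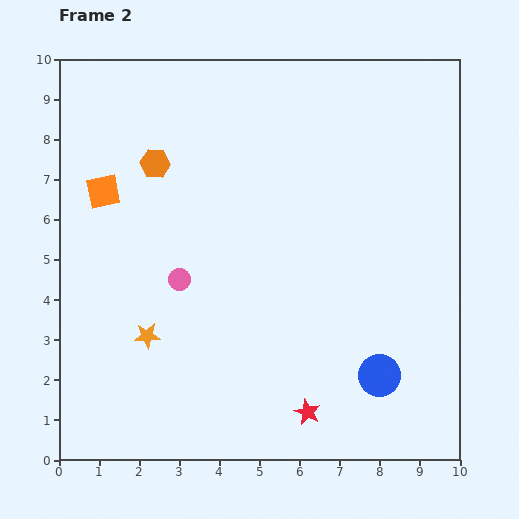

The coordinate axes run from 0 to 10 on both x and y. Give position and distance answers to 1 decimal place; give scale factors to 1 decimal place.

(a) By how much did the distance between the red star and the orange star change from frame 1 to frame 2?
-1.7

Distance in frame 1: 6.1. Distance in frame 2: 4.4.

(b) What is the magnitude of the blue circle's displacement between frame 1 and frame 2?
3.3

The blue circle moved from (6.4, 5.0) to (8.0, 2.1), a distance of √(1.6² + 2.9²) ≈ 3.3.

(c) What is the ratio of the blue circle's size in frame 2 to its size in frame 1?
1.3×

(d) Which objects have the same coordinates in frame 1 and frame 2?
none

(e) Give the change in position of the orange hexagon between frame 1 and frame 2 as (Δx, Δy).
(0.4, -0.5)

The orange hexagon was at (2.0, 7.9) in frame 1 and (2.4, 7.4) in frame 2.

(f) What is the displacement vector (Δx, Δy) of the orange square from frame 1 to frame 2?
(-2.6, -2.5)

The orange square was at (3.7, 9.2) in frame 1 and (1.1, 6.7) in frame 2.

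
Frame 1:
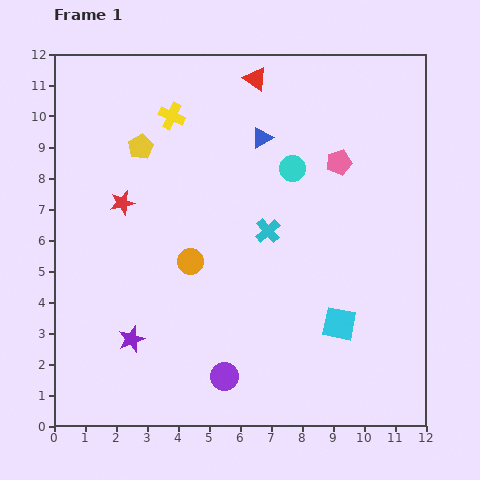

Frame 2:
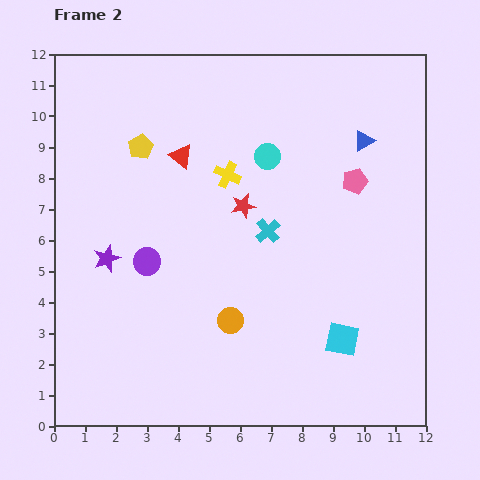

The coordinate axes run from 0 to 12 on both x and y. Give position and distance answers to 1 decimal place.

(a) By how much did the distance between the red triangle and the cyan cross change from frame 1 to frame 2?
-1.2

Distance in frame 1: 4.9. Distance in frame 2: 3.7.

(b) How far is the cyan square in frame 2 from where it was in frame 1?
0.5

The cyan square moved from (9.2, 3.3) to (9.3, 2.8), a distance of √(0.1² + 0.5²) ≈ 0.5.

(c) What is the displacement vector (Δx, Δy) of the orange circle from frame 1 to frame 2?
(1.3, -1.9)

The orange circle was at (4.4, 5.3) in frame 1 and (5.7, 3.4) in frame 2.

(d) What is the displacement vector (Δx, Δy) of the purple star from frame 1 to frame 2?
(-0.8, 2.6)

The purple star was at (2.5, 2.8) in frame 1 and (1.7, 5.4) in frame 2.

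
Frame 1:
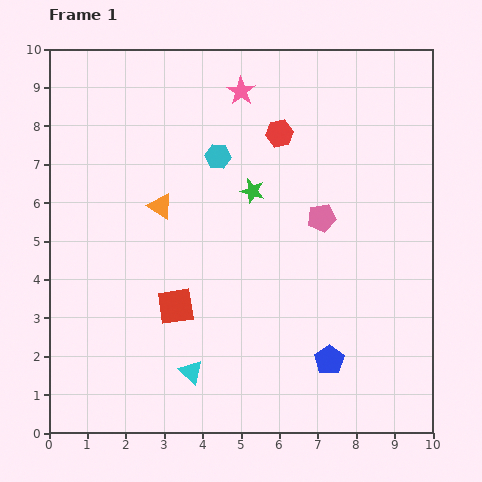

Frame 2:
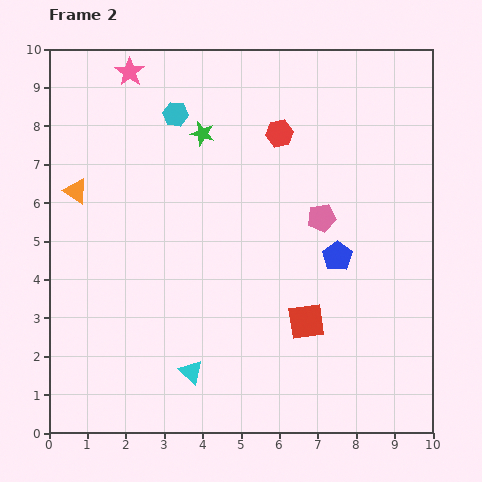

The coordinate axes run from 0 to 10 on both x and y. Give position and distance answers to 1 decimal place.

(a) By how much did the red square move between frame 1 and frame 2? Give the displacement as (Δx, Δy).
(3.4, -0.4)

The red square was at (3.3, 3.3) in frame 1 and (6.7, 2.9) in frame 2.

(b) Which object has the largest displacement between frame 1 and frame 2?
the red square

(moved 3.4; next 2.9)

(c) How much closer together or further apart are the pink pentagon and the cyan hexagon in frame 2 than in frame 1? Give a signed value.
+1.6

Distance in frame 1: 3.1. Distance in frame 2: 4.7.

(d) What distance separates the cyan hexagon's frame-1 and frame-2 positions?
1.6

The cyan hexagon moved from (4.4, 7.2) to (3.3, 8.3), a distance of √(1.1² + 1.1²) ≈ 1.6.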